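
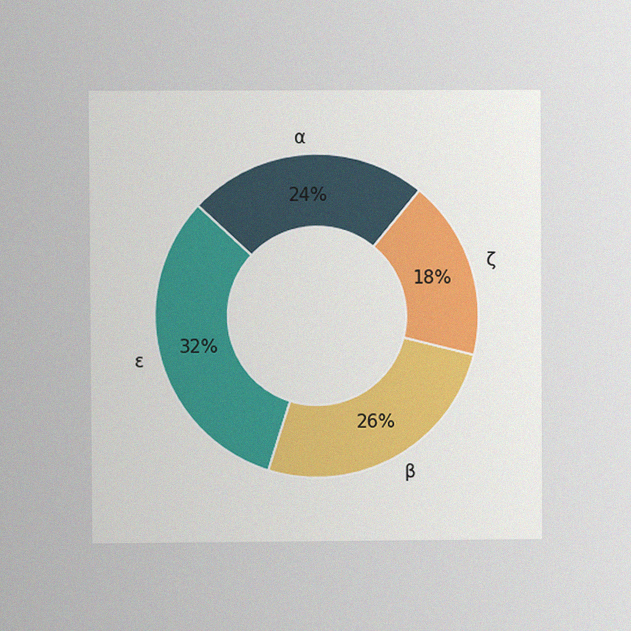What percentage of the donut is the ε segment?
The chart is viewed at a slight angle, with some photo noise. The ε segment takes up 32% of the ring.

32%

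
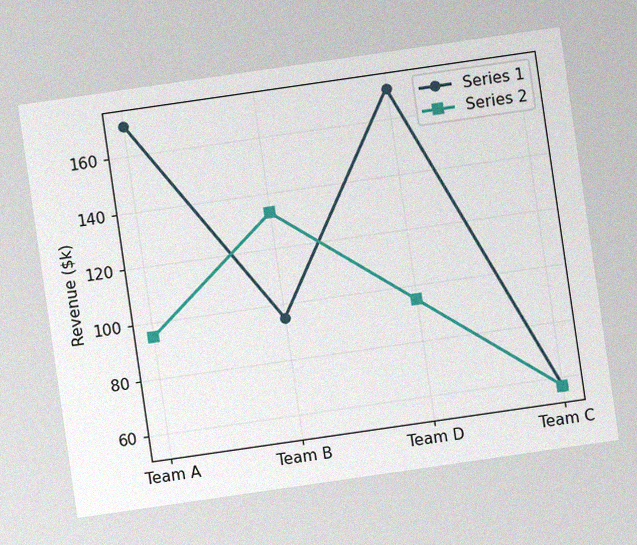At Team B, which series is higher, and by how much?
The chart is tilted about 8° counter-clockwise, with some photo noise. At Team B, Series 2 sits above the other line by $38k.

Series 2, by $38k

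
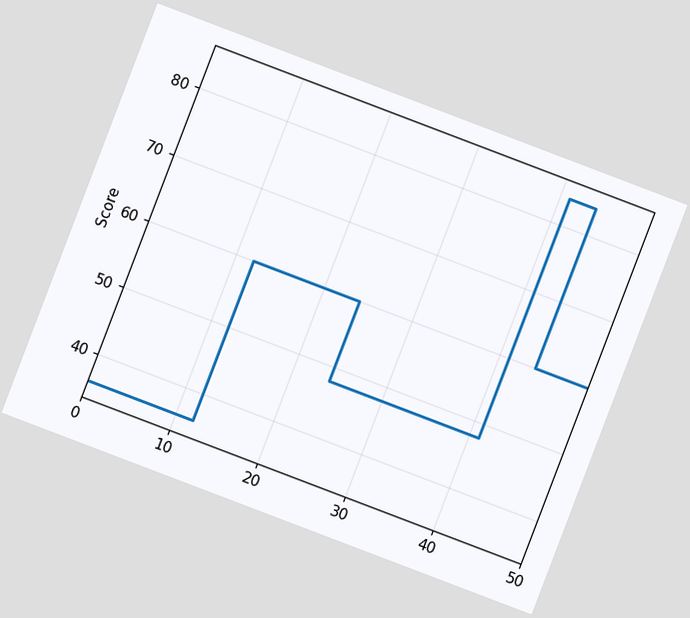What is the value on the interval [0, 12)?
36

The chart is tilted about 21° clockwise. On [0, 12) the step sits at 36.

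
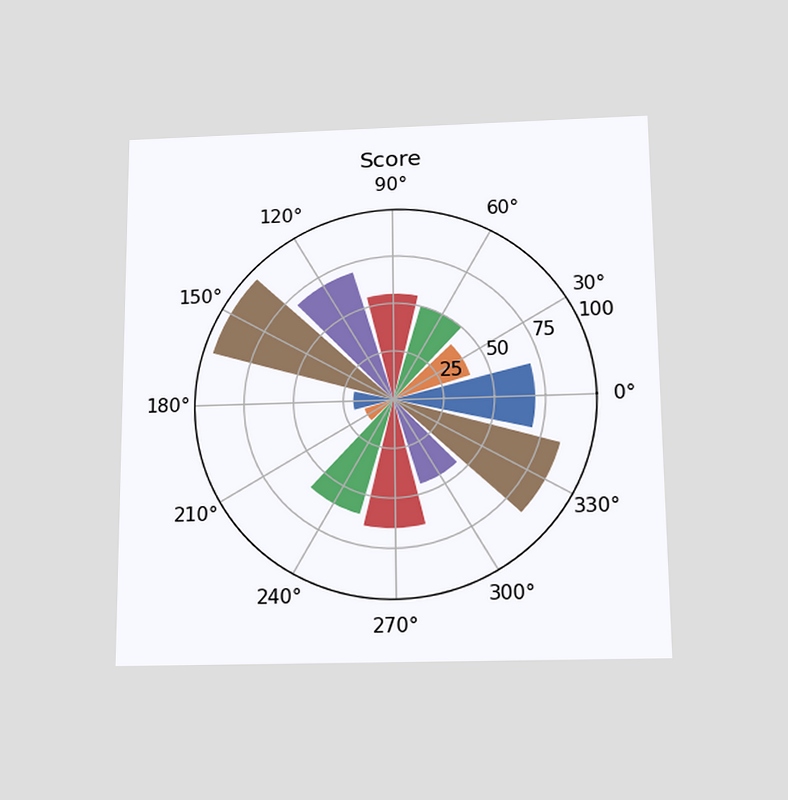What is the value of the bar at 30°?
The chart is viewed slightly from below. The bar at 30° reaches 40 on the radial axis.

40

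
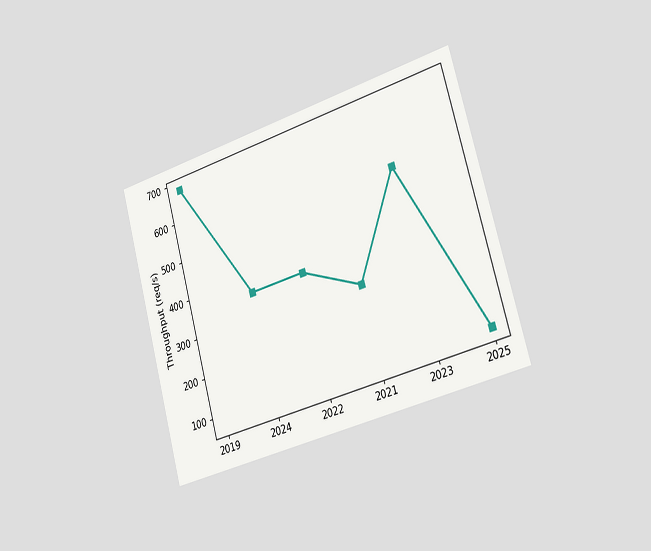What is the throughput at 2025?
The chart is tilted about 15° counter-clockwise and viewed slightly from the right. At 2025, the line is at 80req/s.

80req/s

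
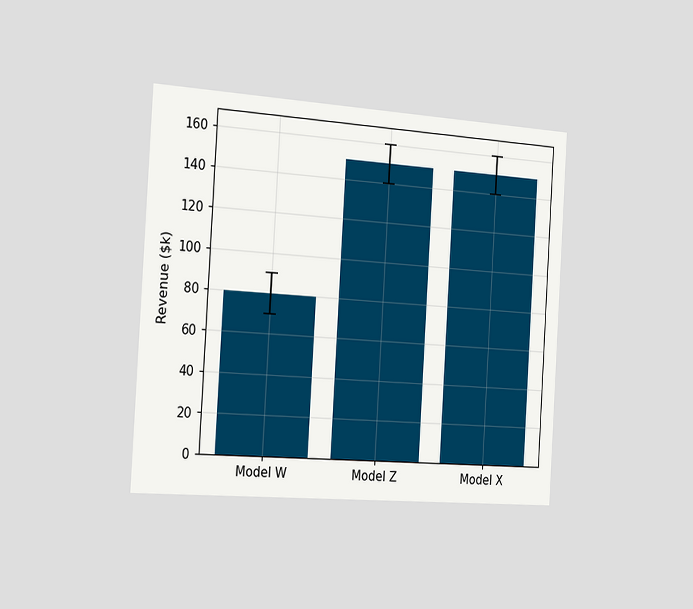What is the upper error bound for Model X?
The chart is tilted about 3° clockwise and viewed slightly from the left. The Model X bar's upper whisker reaches $160k.

$160k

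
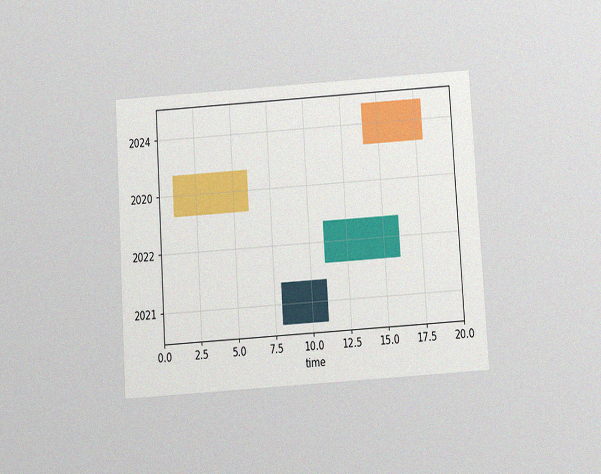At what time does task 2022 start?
11

The chart is tilted about 4° counter-clockwise and viewed slightly from below, with some photo noise. The 2022 bar begins at t=11.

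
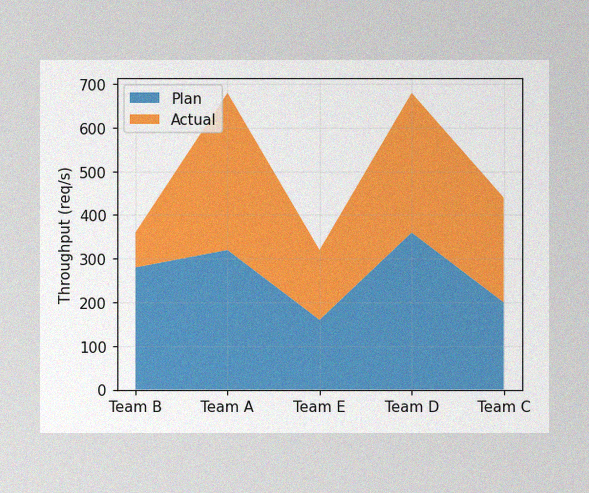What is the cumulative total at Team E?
320req/s

The image has some photo noise and uneven lighting. The stacked total at Team E reaches 320req/s.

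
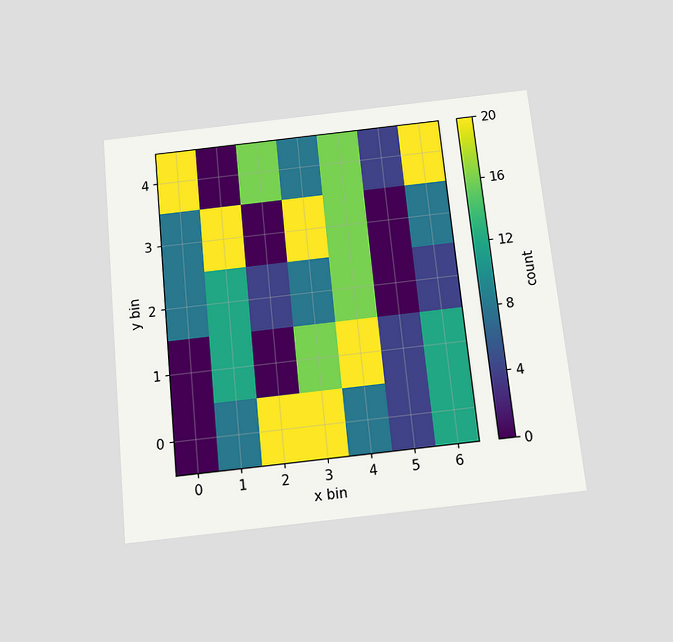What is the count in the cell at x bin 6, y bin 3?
8

The chart is tilted about 6° counter-clockwise and viewed slightly from below. Matching the cell (6, 3) against the colorbar gives 8.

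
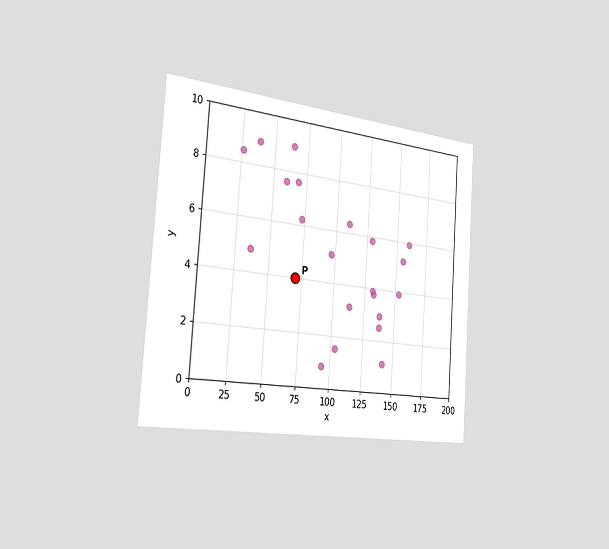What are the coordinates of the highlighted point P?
(70, 4)

The chart is tilted about 4° clockwise and viewed slightly from the left. Following the gridlines from P to each axis, P sits at (70, 4).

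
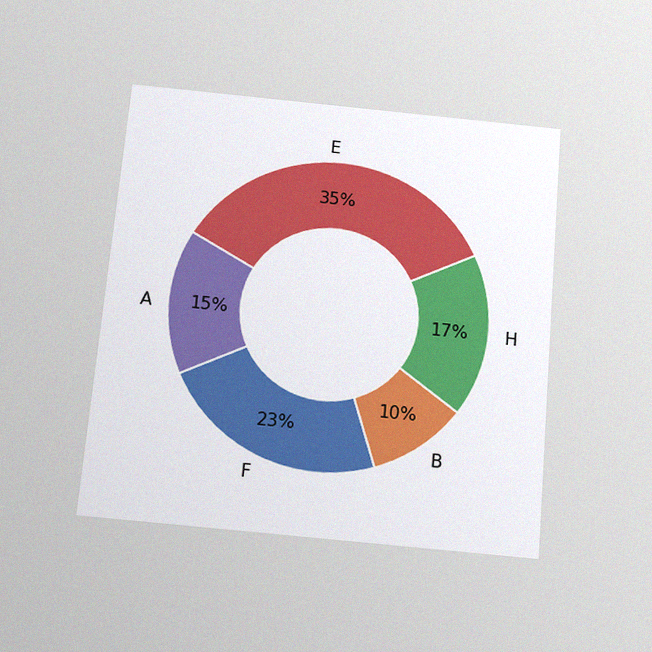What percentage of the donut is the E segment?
The chart is tilted about 5° clockwise and viewed slightly from below, with some photo noise. The E segment takes up 35% of the ring.

35%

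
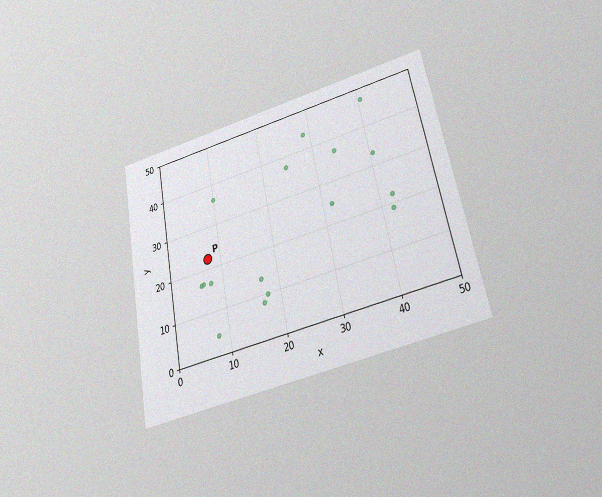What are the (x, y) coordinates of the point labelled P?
The chart is tilted about 11° counter-clockwise and viewed slightly from below, with some photo noise. Following the gridlines from P to each axis, P sits at (7.5, 22.5).

(7.5, 22.5)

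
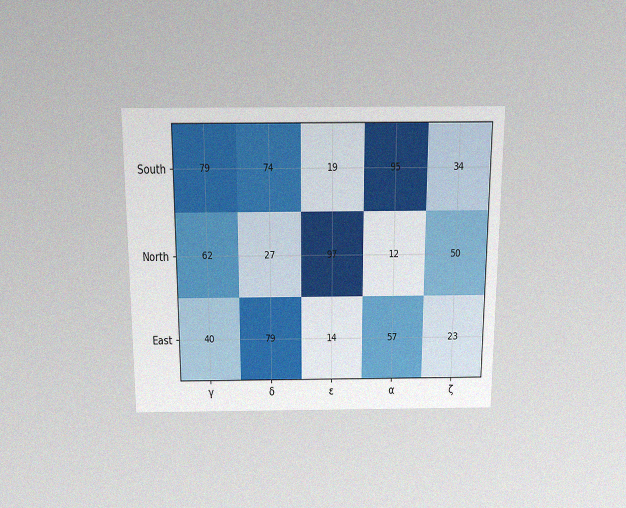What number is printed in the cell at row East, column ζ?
23

The chart is viewed slightly from above, with some photo noise. The (East, ζ) cell reads 23.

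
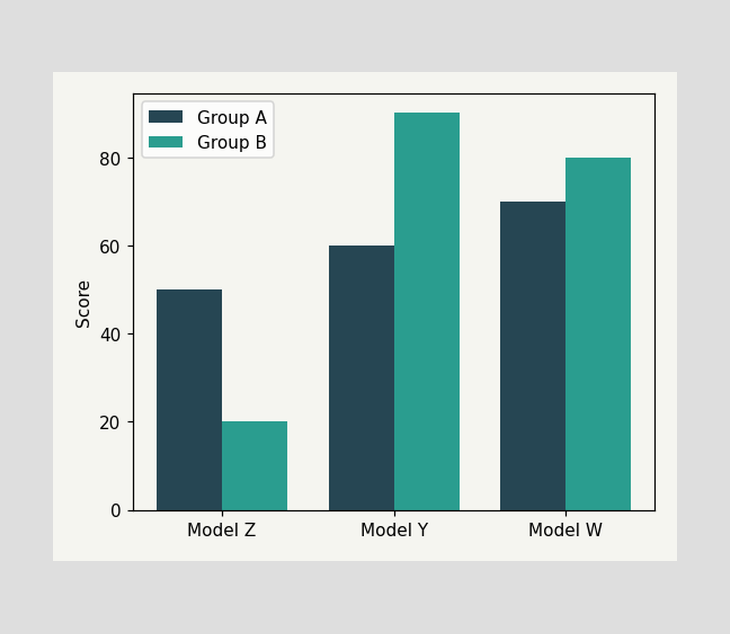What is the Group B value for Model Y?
90

The Group B bar at Model Y reaches 90 on the y-axis.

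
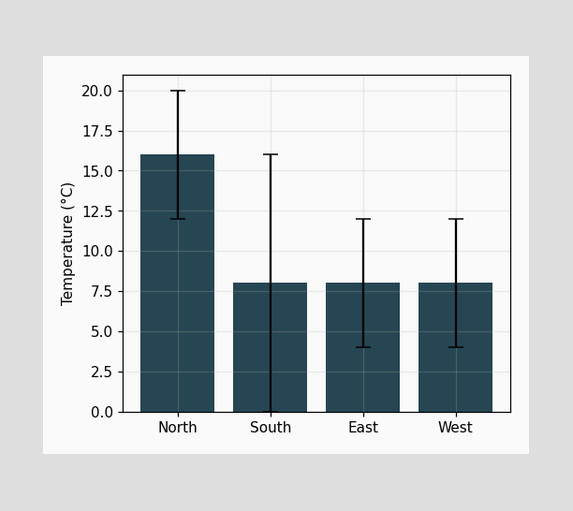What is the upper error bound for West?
The West bar's upper whisker reaches 12°C.

12°C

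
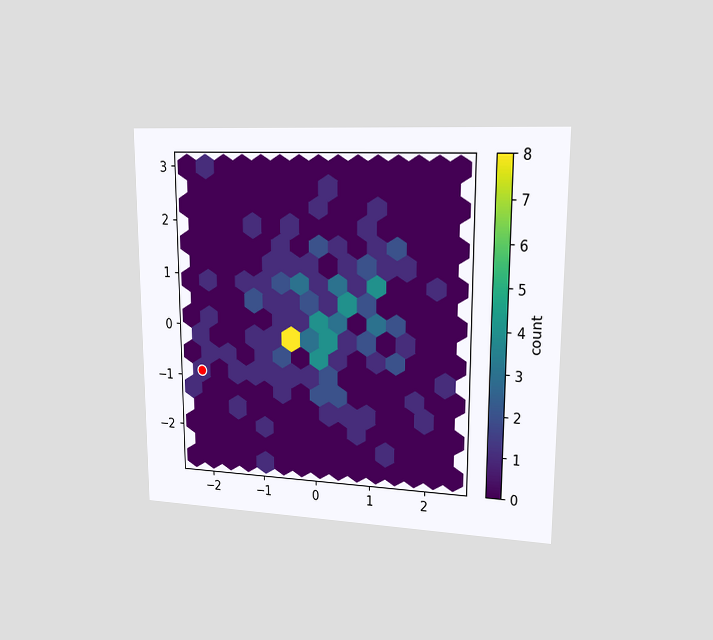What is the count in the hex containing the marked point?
1

The chart is viewed slightly from the right. The marked hex reads 1 on the colorbar.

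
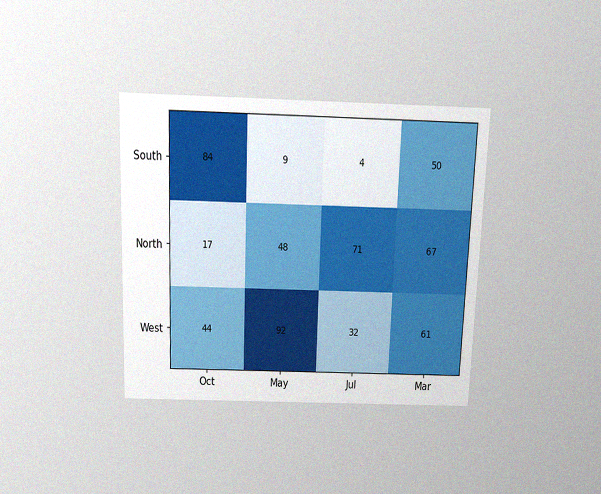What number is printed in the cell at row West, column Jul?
The chart is tilted about 2° clockwise and viewed slightly from above, with some photo noise. The (West, Jul) cell reads 32.

32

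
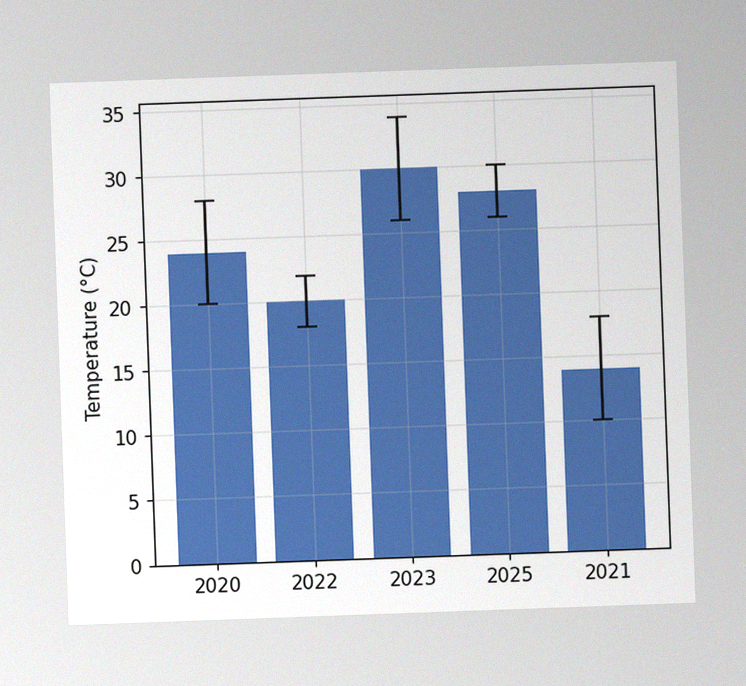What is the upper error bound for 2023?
The chart is tilted about 2° counter-clockwise, with some photo noise. The 2023 bar's upper whisker reaches 34°C.

34°C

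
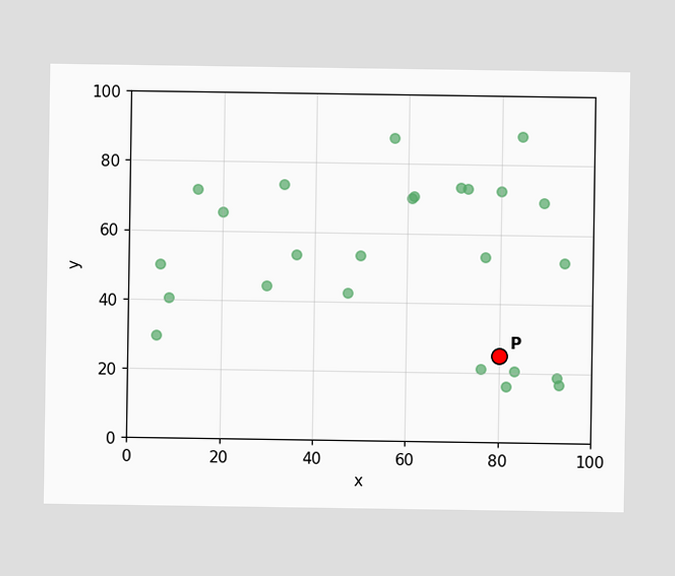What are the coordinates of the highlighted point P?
(80, 25)

Following the gridlines from P to each axis, P sits at (80, 25).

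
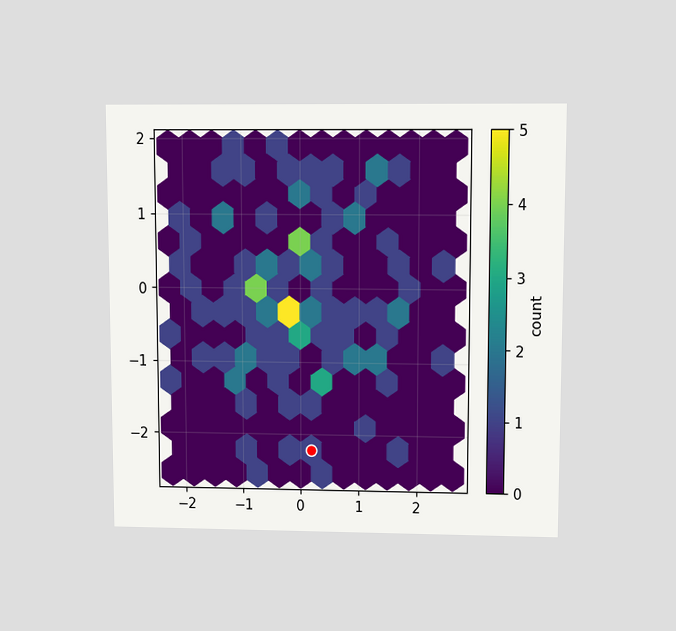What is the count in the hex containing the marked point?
1

The chart is viewed slightly from above. The marked hex reads 1 on the colorbar.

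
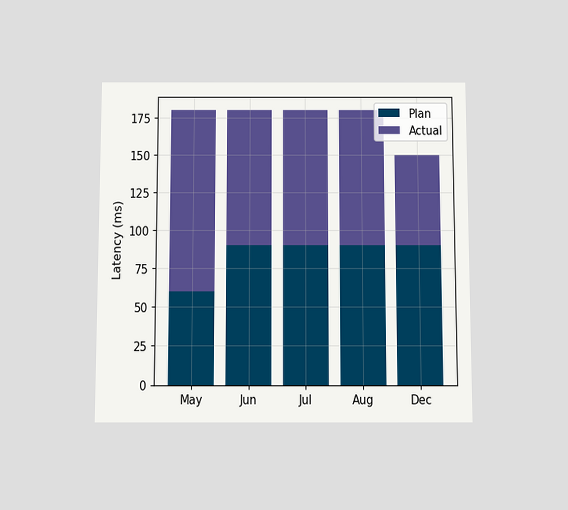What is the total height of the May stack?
The chart is viewed slightly from below. The May stack's top reaches 180ms on the y-axis.

180ms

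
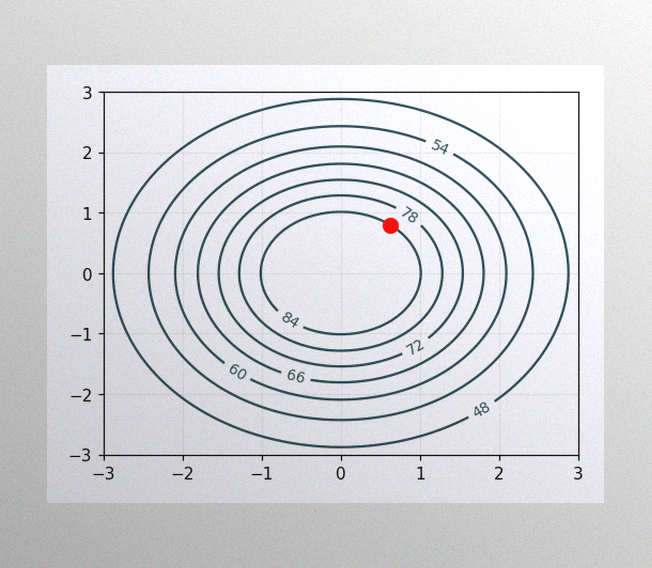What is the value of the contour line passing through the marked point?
The image has some photo noise and uneven lighting. The marked point sits on the contour labelled 84.

84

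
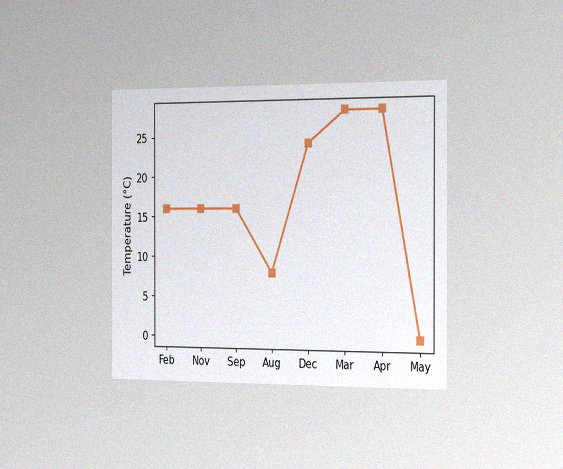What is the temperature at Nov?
The chart is viewed slightly from the right, with some photo noise. At Nov, the line is at 16°C.

16°C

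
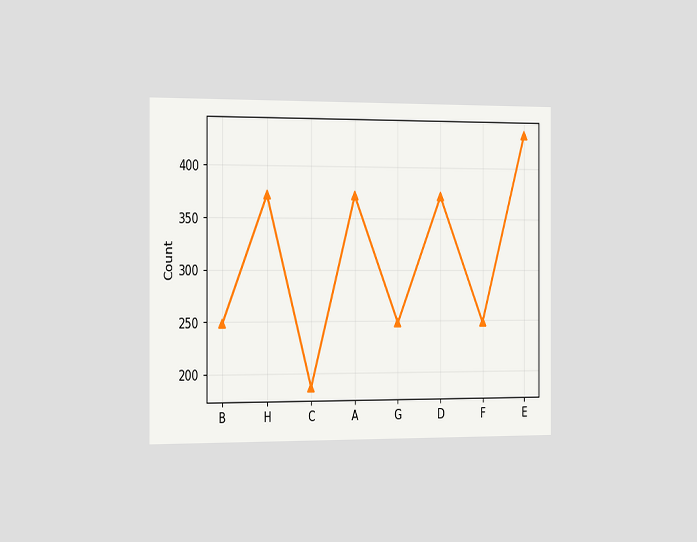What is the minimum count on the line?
186

The chart is viewed slightly from the left. The lowest point is at C, and reading across to the y-axis gives 186.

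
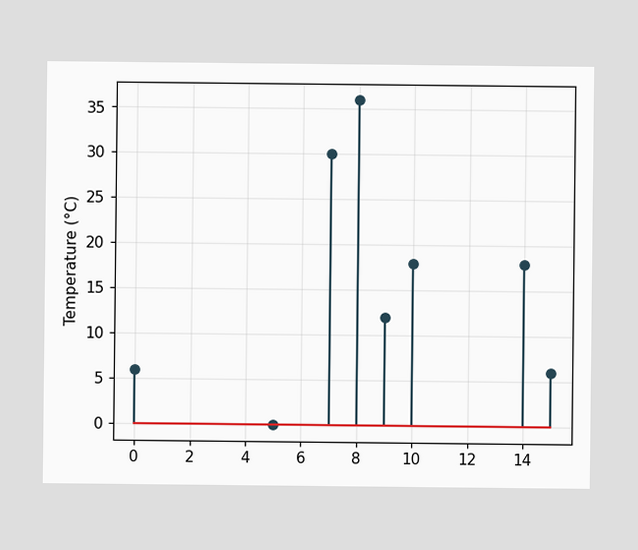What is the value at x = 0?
The stem at x=0 reaches 6°C.

6°C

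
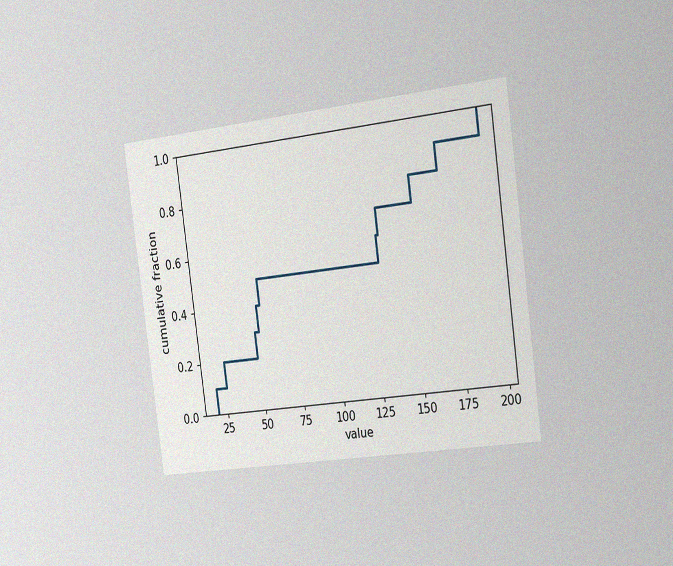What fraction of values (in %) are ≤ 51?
40%

The chart is tilted about 8° counter-clockwise and viewed slightly from the right, with some photo noise. At x=51 the ECDF step is at 40%.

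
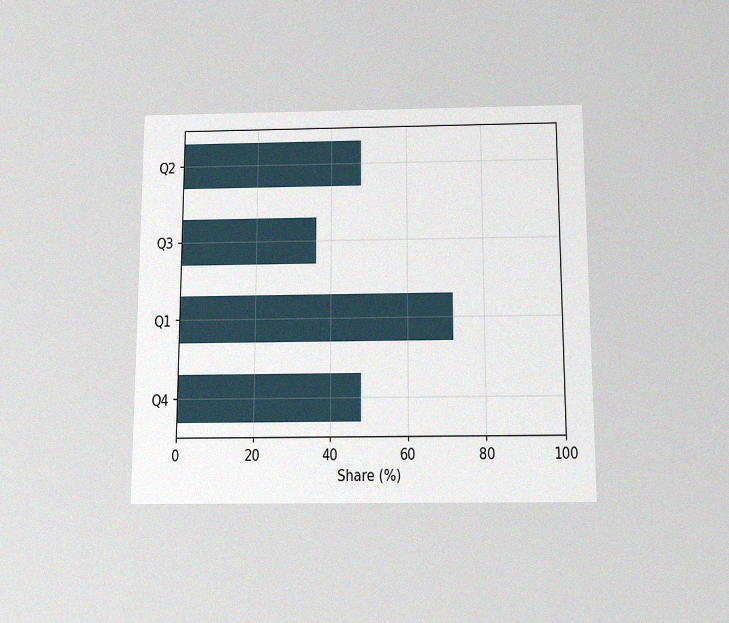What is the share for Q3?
The chart is viewed slightly from below, with some photo noise. Reading along the chart's x-axis, the Q3 bar reaches 36%.

36%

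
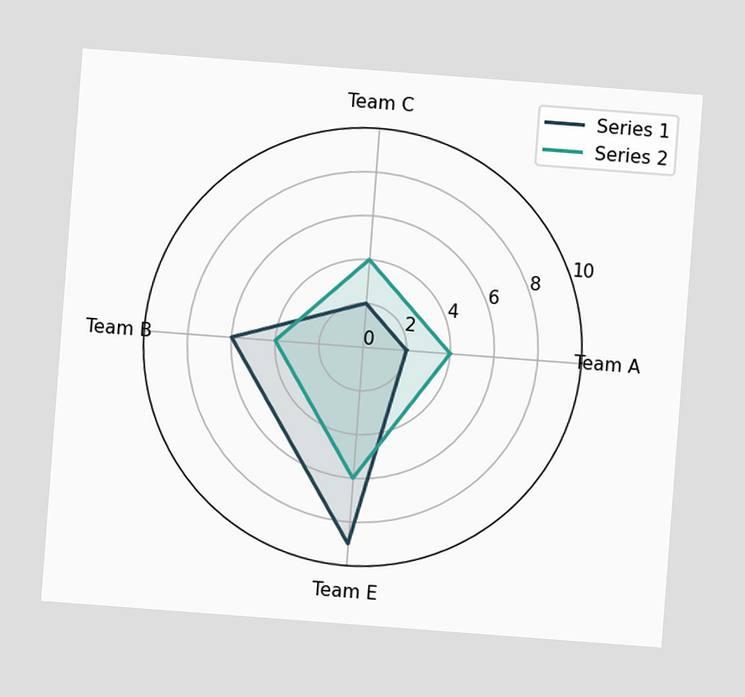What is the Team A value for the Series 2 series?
4

The chart is tilted about 4° clockwise. On the Team A axis, Series 2 reaches 4.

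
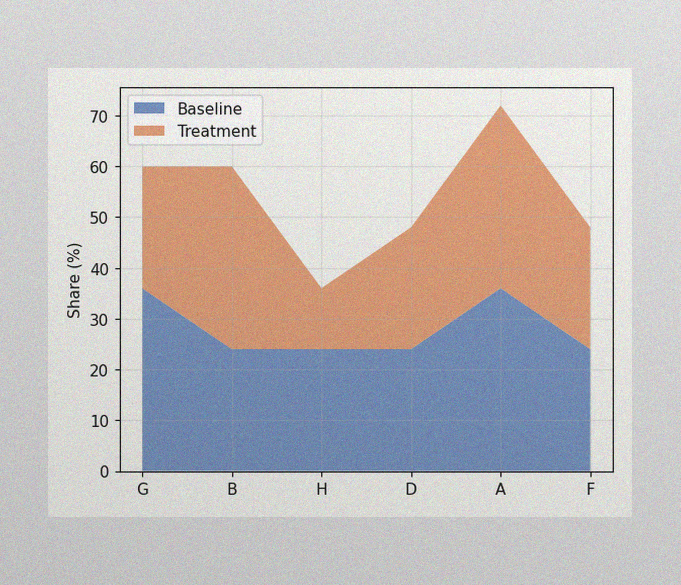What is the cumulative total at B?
60%

The image has some photo noise and uneven lighting. The stacked total at B reaches 60%.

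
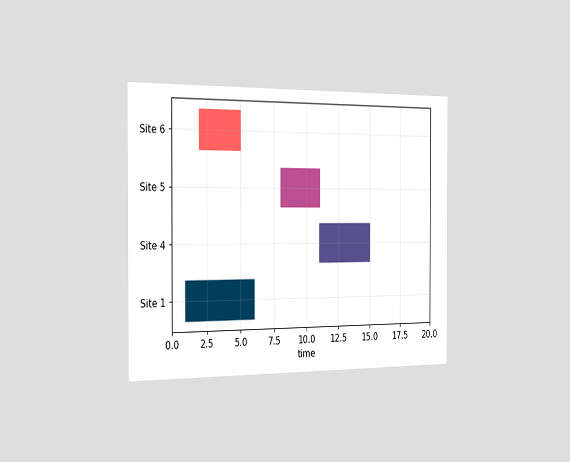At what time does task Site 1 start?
The chart is viewed slightly from the left. The Site 1 bar begins at t=1.

1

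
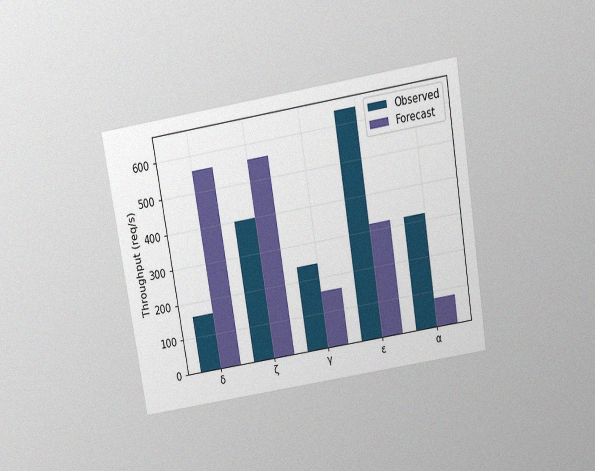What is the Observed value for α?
320req/s

The chart is tilted about 9° counter-clockwise and viewed slightly from above, with some photo noise. The Observed bar at α reaches 320req/s on the y-axis.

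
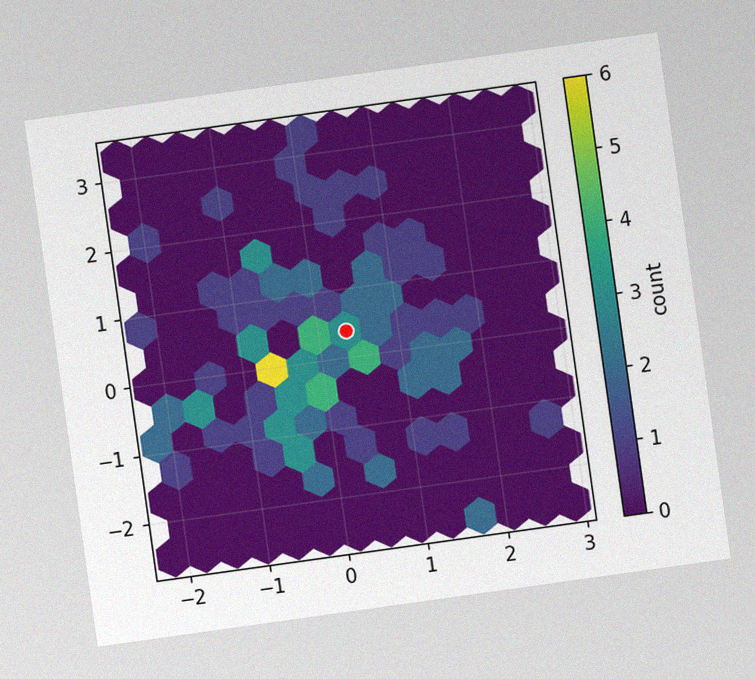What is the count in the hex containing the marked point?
3

The chart is tilted about 8° counter-clockwise, with some photo noise. The marked hex reads 3 on the colorbar.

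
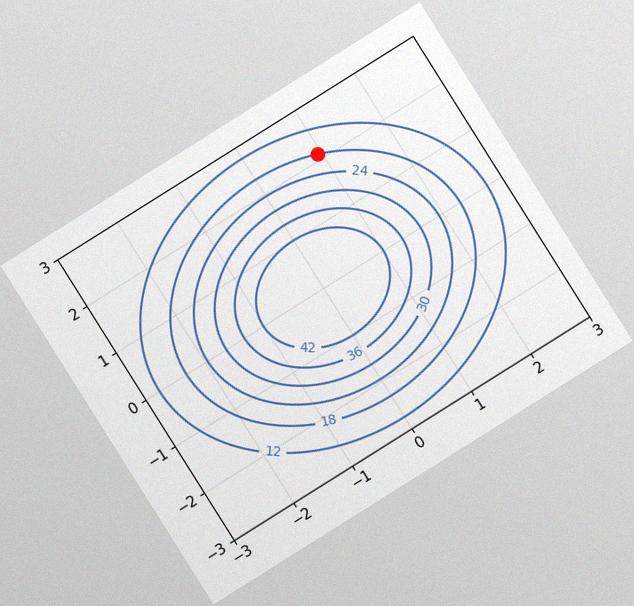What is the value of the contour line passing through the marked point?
18

The chart is tilted about 32° counter-clockwise, with some photo noise. The marked point sits on the contour labelled 18.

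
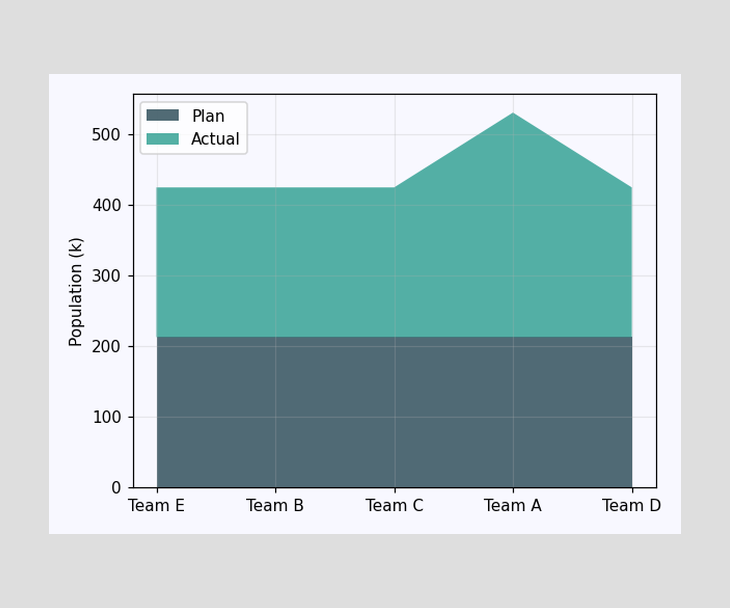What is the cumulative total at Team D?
The stacked total at Team D reaches 424k.

424k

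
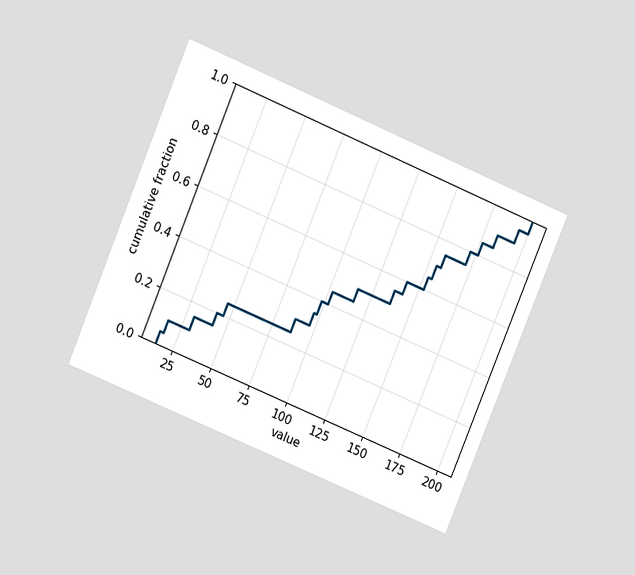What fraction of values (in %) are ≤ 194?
95%

The chart is tilted about 23° clockwise and viewed at a slight angle. At x=194 the ECDF step is at 95%.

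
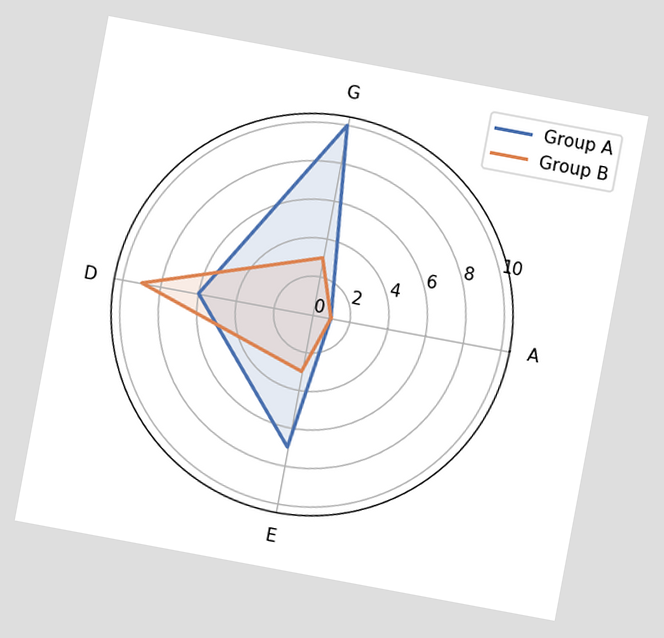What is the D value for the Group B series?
The chart is tilted about 11° clockwise. On the D axis, Group B reaches 9.

9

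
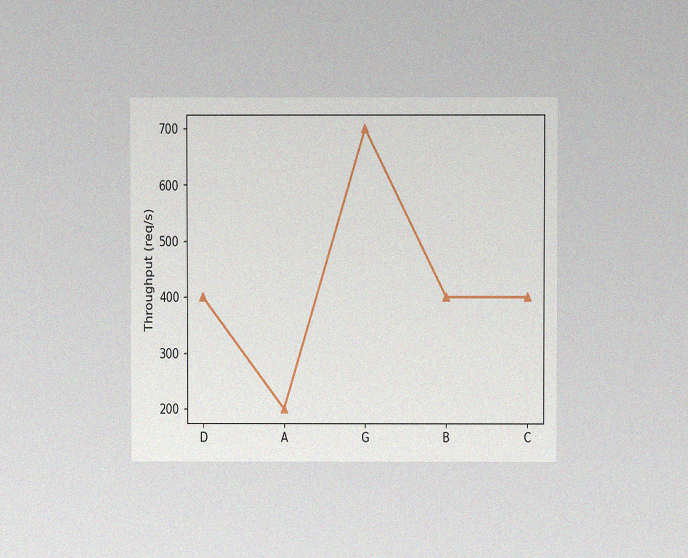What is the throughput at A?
200req/s

The chart is viewed at a slight angle, with some photo noise. At A, the line is at 200req/s.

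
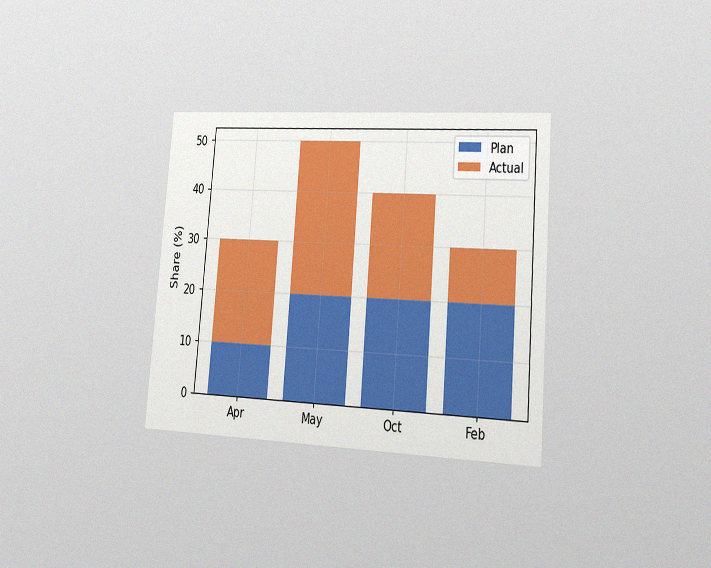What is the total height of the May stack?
50%

The chart is tilted about 5° clockwise and viewed slightly from the right, with some photo noise. The May stack's top reaches 50% on the y-axis.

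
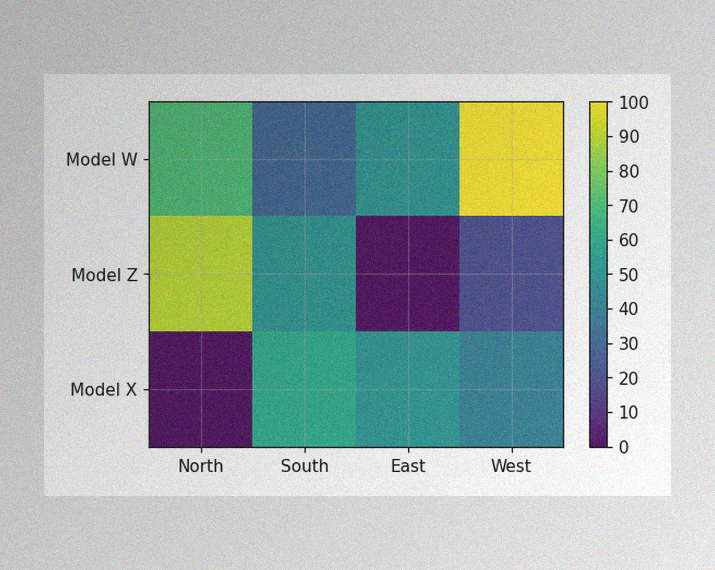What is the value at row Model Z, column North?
The image has some photo noise and uneven lighting. Matching cell (Model Z, North) against the colorbar gives 90.

90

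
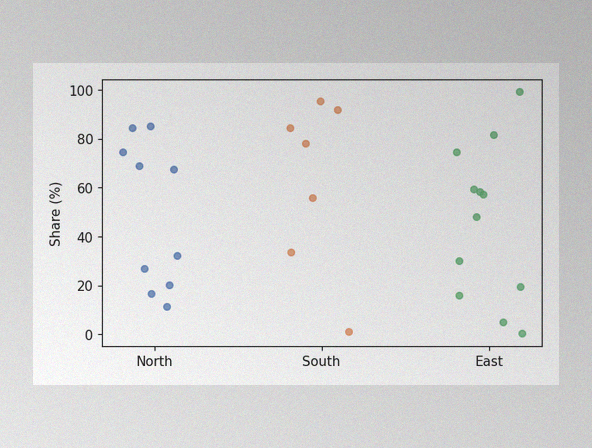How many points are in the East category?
The image has some photo noise and uneven lighting. Counting the markers in the East column gives 12.

12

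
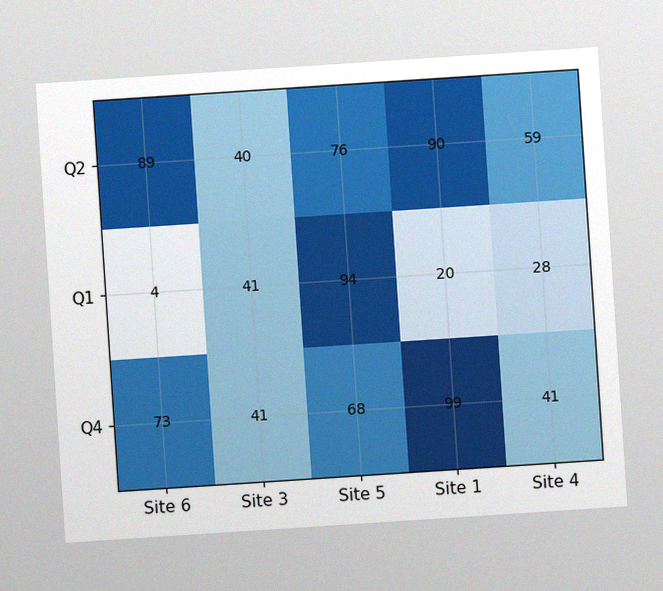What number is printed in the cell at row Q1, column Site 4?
The chart is tilted about 4° counter-clockwise, with some photo noise. The (Q1, Site 4) cell reads 28.

28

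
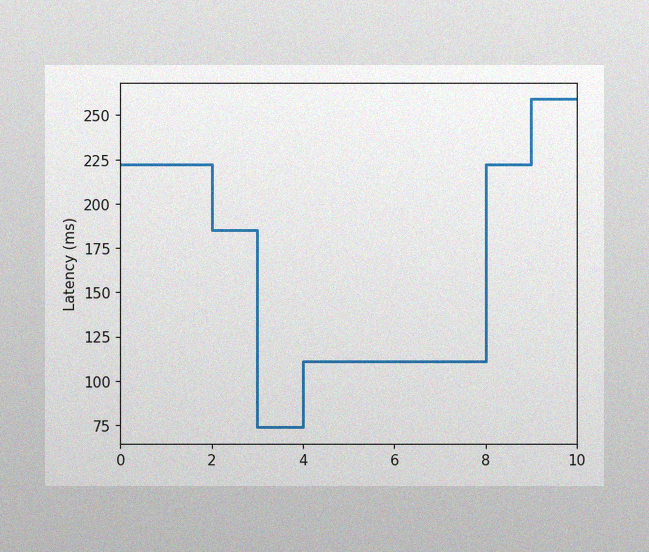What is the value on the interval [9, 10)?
The image has some photo noise and uneven lighting. On [9, 10) the step sits at 259ms.

259ms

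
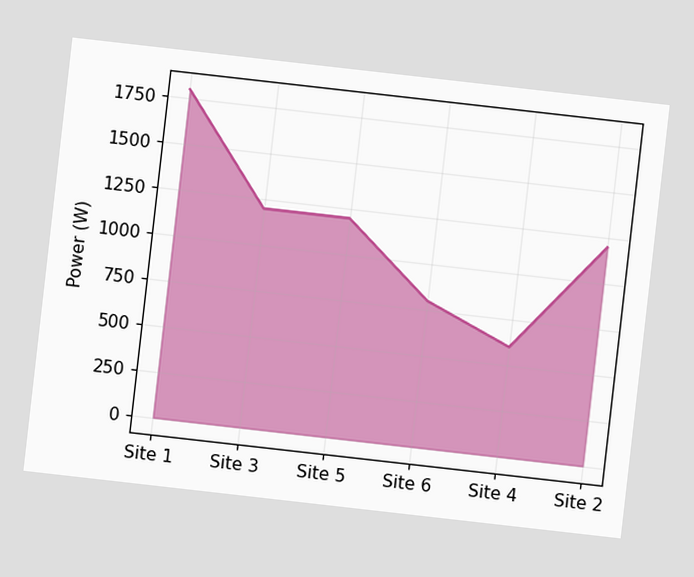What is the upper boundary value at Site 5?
1200W

The chart is tilted about 6° clockwise. At Site 5 the upper boundary is at 1200W.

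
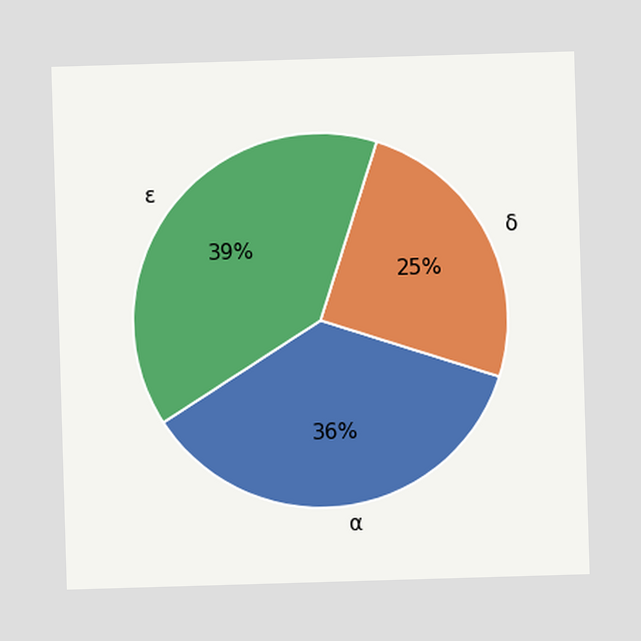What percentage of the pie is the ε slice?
The ε slice takes up 39% of the pie.

39%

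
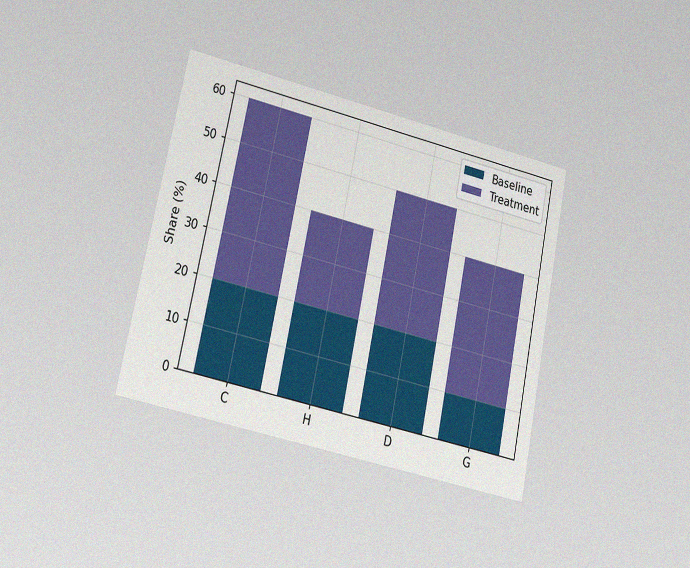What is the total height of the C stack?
60%

The chart is tilted about 12° clockwise and viewed at a slight angle, with some photo noise. The C stack's top reaches 60% on the y-axis.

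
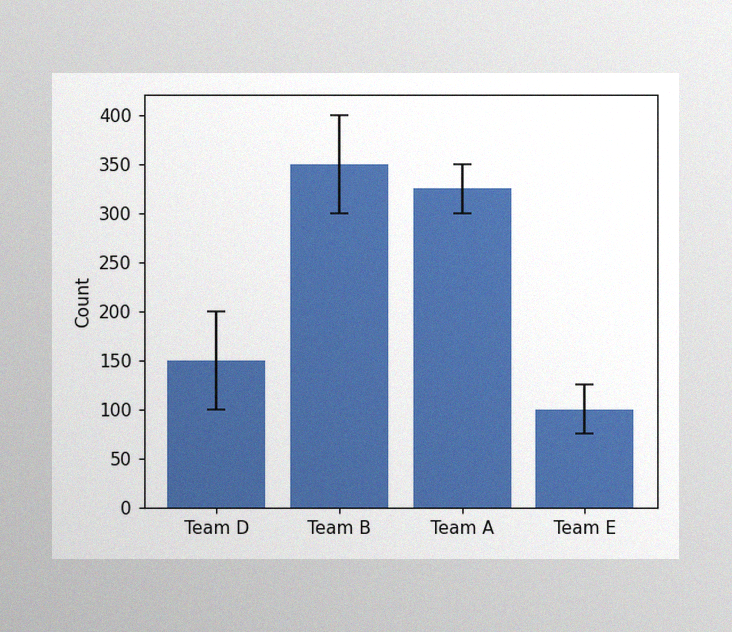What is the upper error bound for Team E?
125

The image has some photo noise and uneven lighting. The Team E bar's upper whisker reaches 125.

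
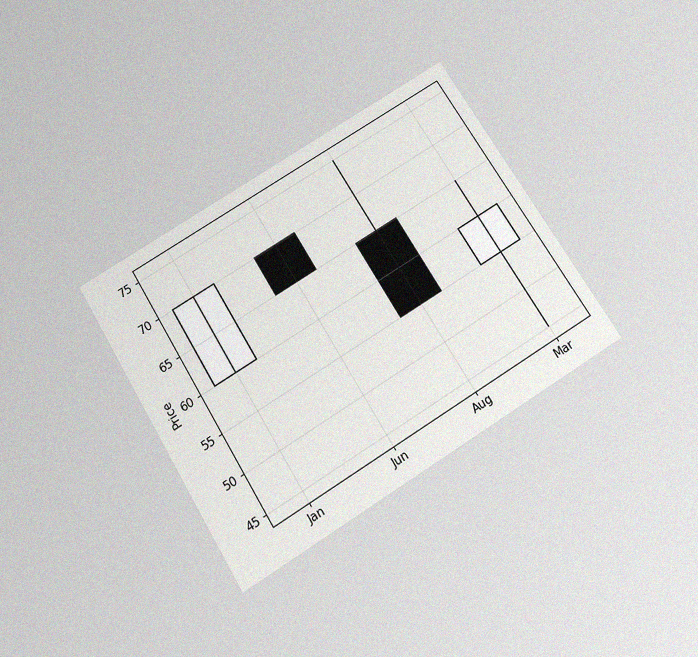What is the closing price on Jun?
The chart is tilted about 32° counter-clockwise and viewed slightly from below, with some photo noise. The Jun candle closes at 65.

65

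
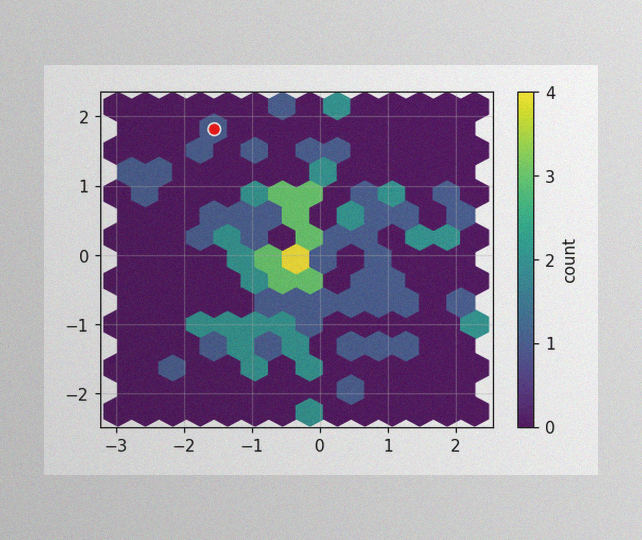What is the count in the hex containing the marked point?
The image has some photo noise and uneven lighting. The marked hex reads 1 on the colorbar.

1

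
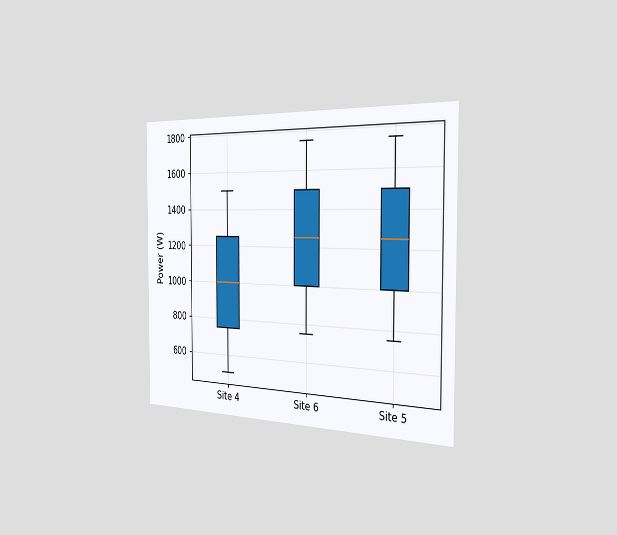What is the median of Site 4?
The chart is viewed slightly from the right. The median line in the Site 4 box sits at 1000W.

1000W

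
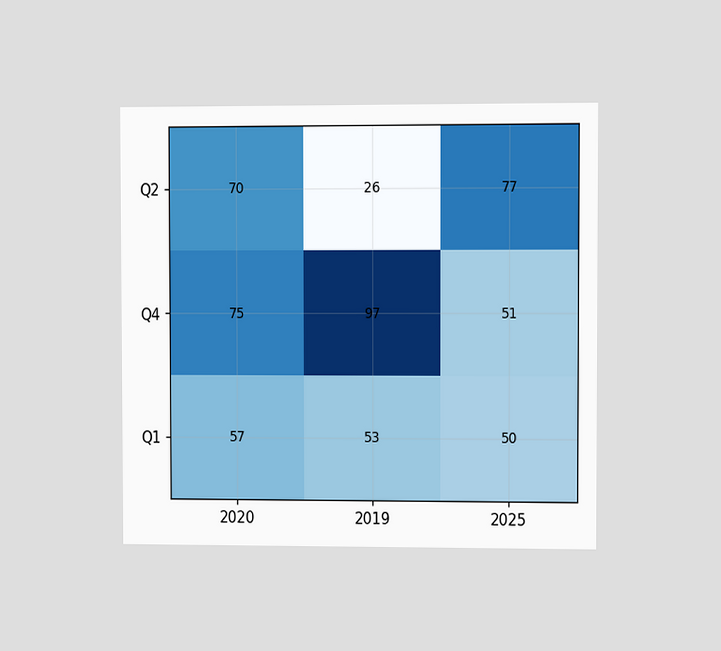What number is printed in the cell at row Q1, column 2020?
The chart is viewed at a slight angle. The (Q1, 2020) cell reads 57.

57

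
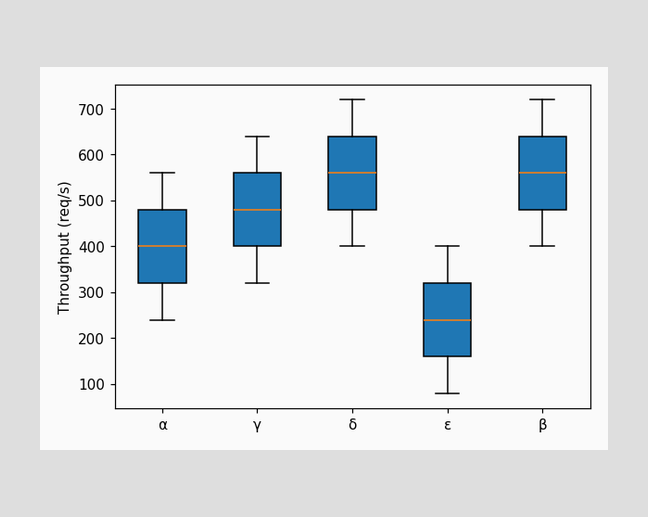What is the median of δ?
560req/s

The median line in the δ box sits at 560req/s.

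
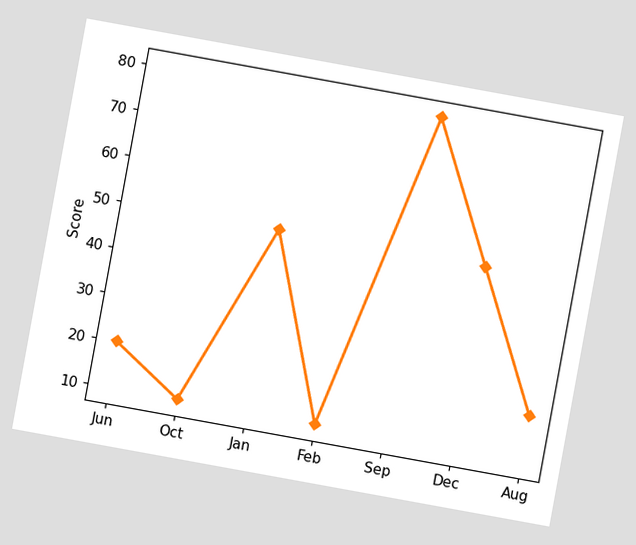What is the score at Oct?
10

The chart is tilted about 10° clockwise. At Oct, the line is at 10.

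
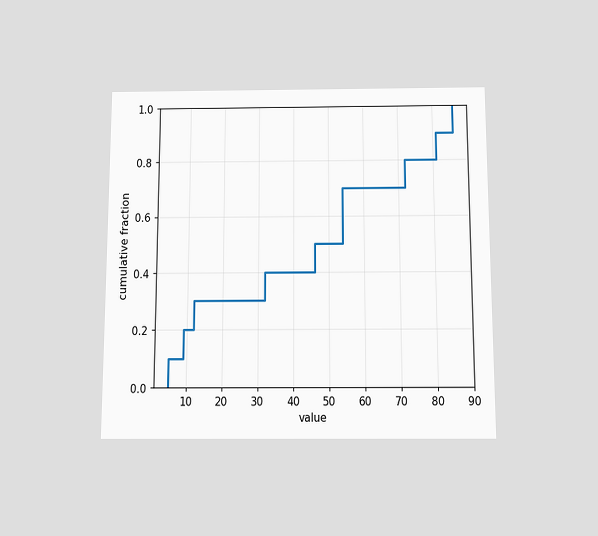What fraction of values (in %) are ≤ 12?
The chart is viewed slightly from below. At x=12 the ECDF step is at 30%.

30%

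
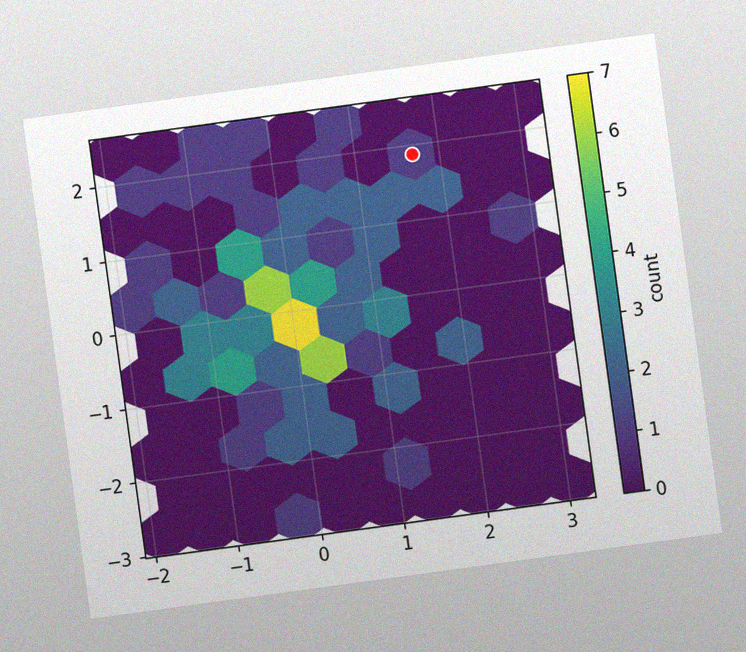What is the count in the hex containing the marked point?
1

The chart is tilted about 8° counter-clockwise, with some photo noise. The marked hex reads 1 on the colorbar.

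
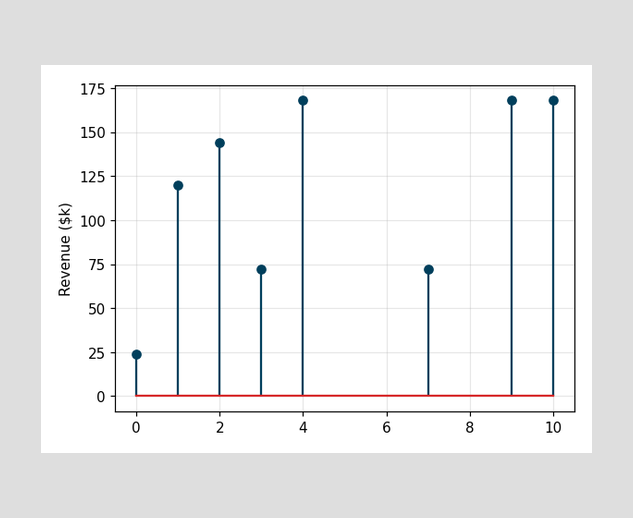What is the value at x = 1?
The stem at x=1 reaches $120k.

$120k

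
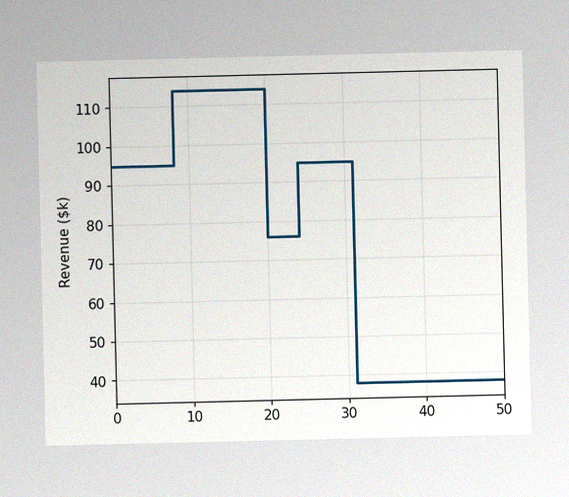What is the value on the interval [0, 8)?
The image has some photo noise and uneven lighting. On [0, 8) the step sits at $95k.

$95k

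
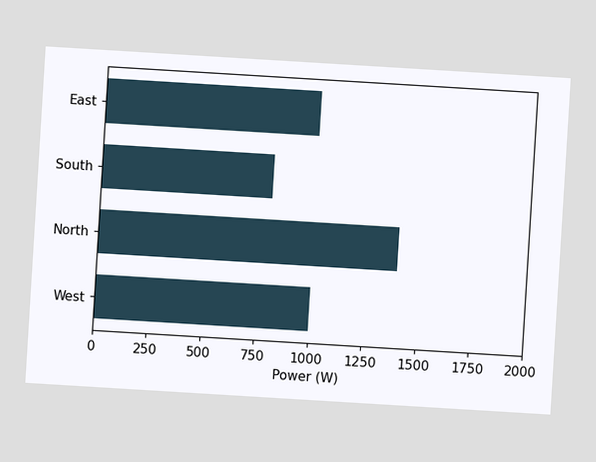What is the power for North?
1400W

The chart is tilted about 3° clockwise. Reading along the chart's x-axis, the North bar reaches 1400W.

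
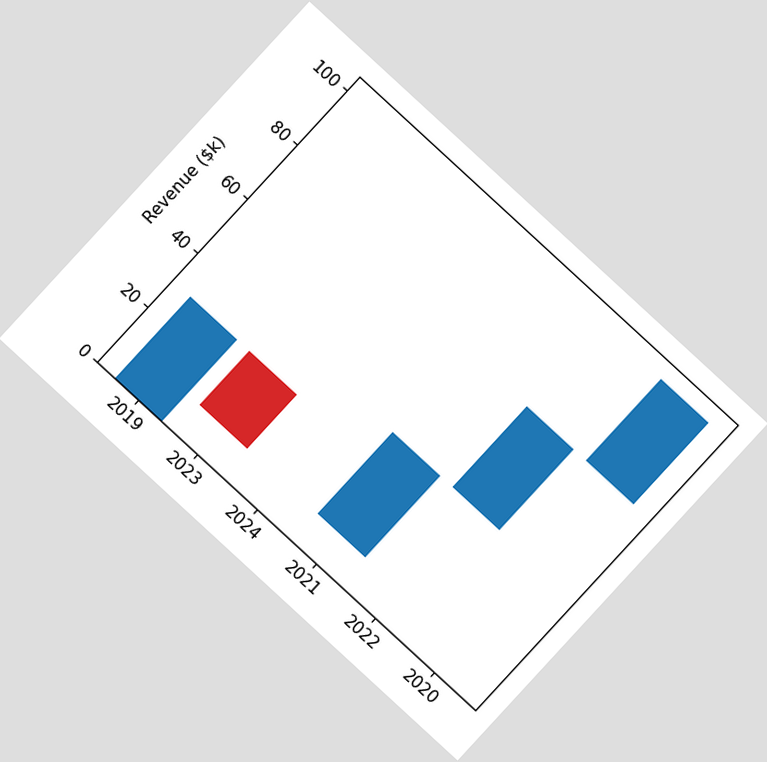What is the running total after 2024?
$10k

The chart is tilted about 43° clockwise. After 2024 the running total reaches $10k.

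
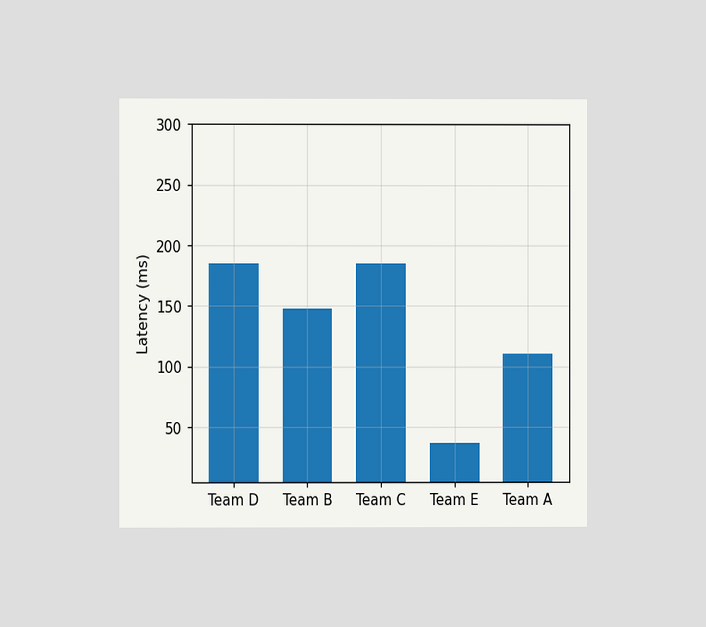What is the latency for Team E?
The chart is viewed at a slight angle. Reading along the chart's y-axis, the Team E bar reaches 37ms.

37ms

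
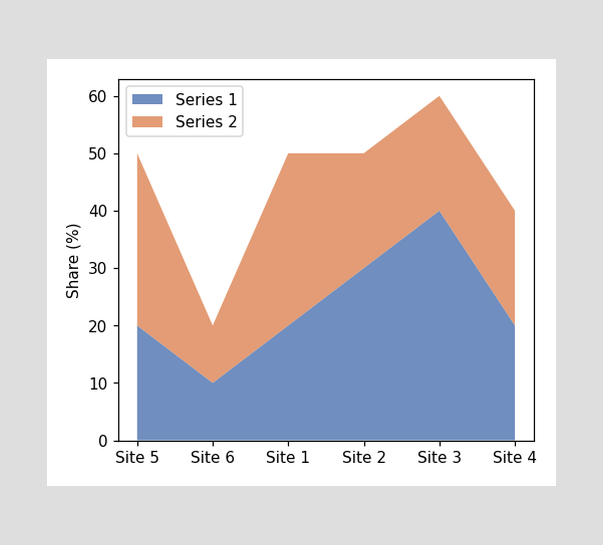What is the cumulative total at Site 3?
60%

The stacked total at Site 3 reaches 60%.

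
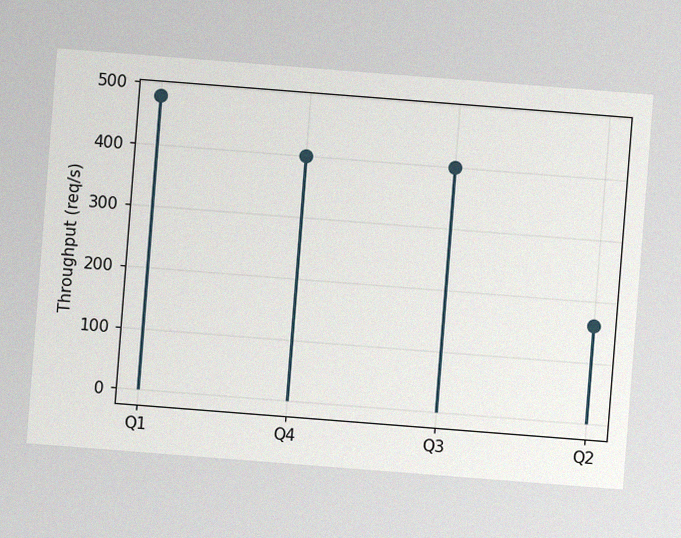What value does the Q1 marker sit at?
480req/s

The chart is tilted about 4° clockwise, with some photo noise. The Q1 marker sits at 480req/s.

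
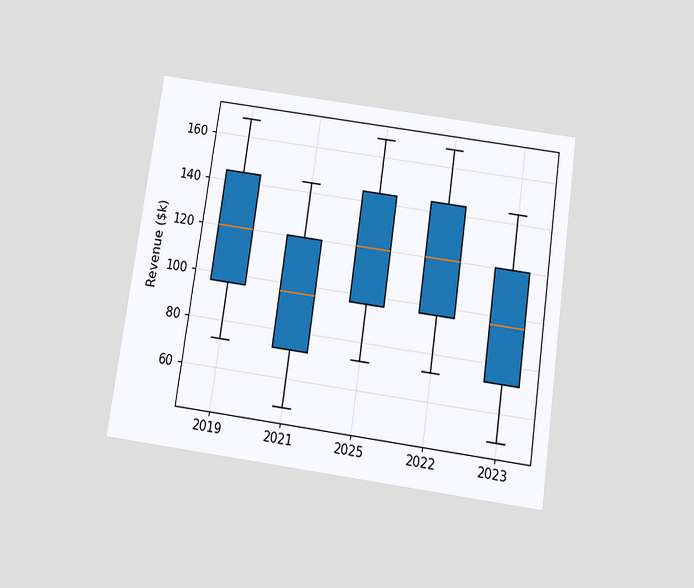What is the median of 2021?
The chart is tilted about 8° clockwise and viewed slightly from below. The median line in the 2021 box sits at $96k.

$96k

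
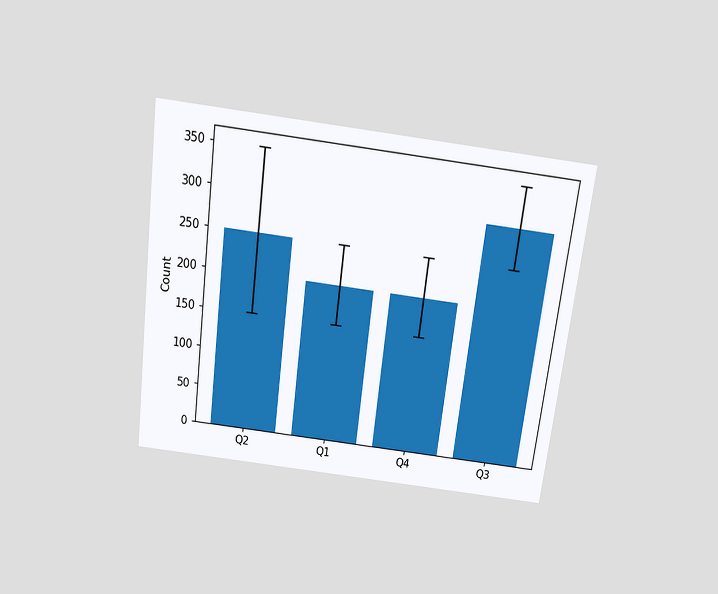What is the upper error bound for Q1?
250

The chart is tilted about 7° clockwise and viewed slightly from above. The Q1 bar's upper whisker reaches 250.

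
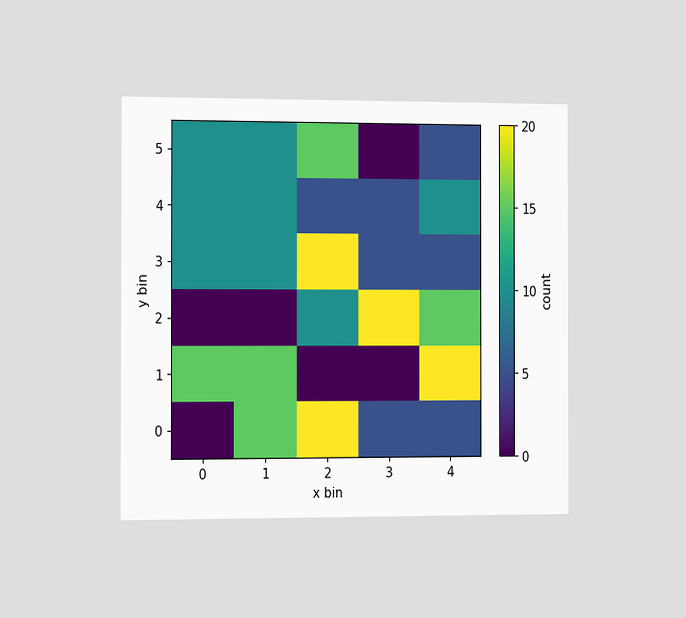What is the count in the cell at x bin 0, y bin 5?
10

The chart is viewed slightly from the left. Matching the cell (0, 5) against the colorbar gives 10.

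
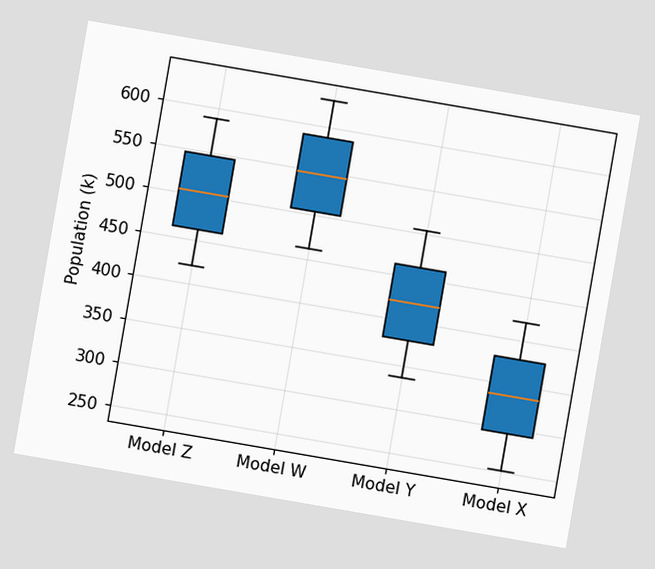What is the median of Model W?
The chart is tilted about 10° clockwise. The median line in the Model W box sits at 546k.

546k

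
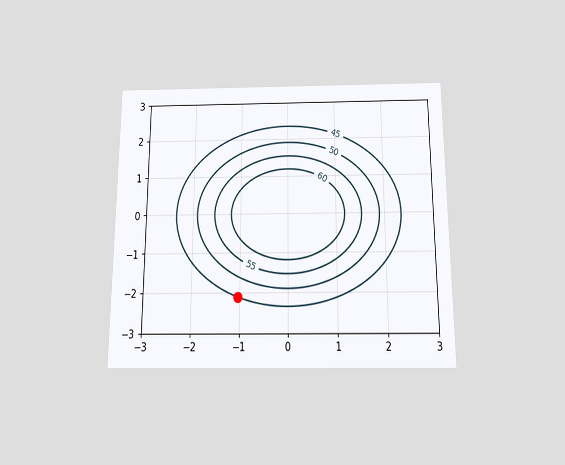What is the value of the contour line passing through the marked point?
The chart is viewed slightly from below. The marked point sits on the contour labelled 45.

45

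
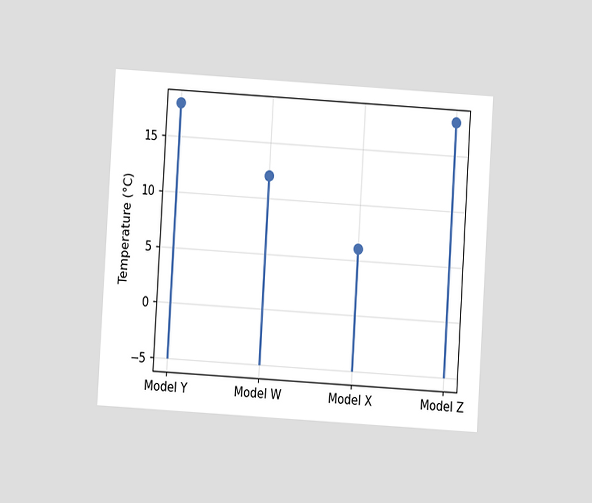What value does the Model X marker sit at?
The chart is tilted about 3° clockwise and viewed at a slight angle. The Model X marker sits at 6°C.

6°C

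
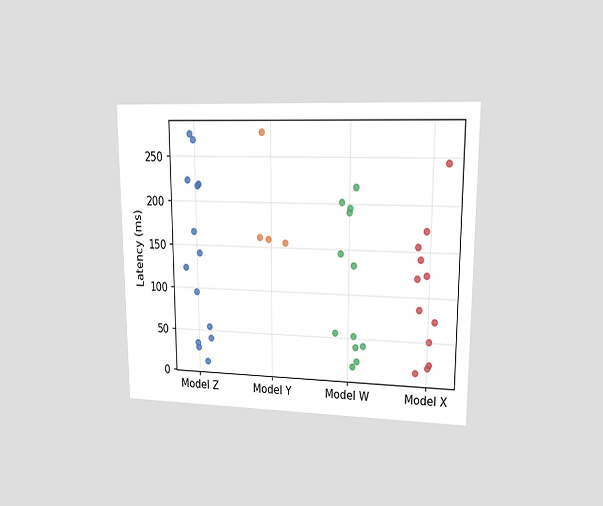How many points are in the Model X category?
12

The chart is viewed at a slight angle. Counting the markers in the Model X column gives 12.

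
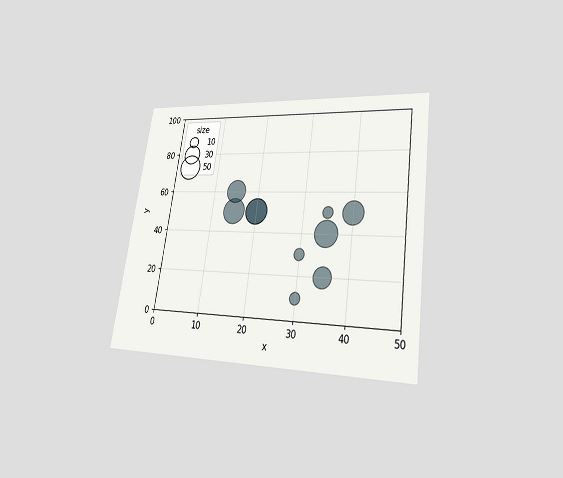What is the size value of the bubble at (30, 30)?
10

The chart is tilted about 8° clockwise and viewed at a slight angle. Matching the bubble at (30, 30) against the size legend gives 10.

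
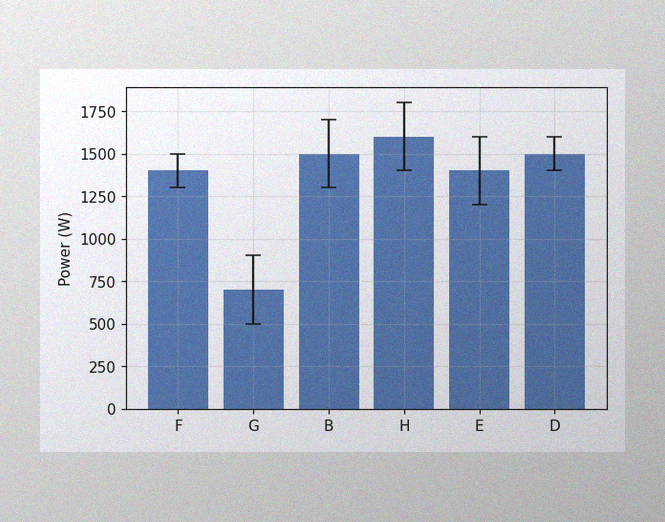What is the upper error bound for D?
1600W

The image has some photo noise and uneven lighting. The D bar's upper whisker reaches 1600W.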